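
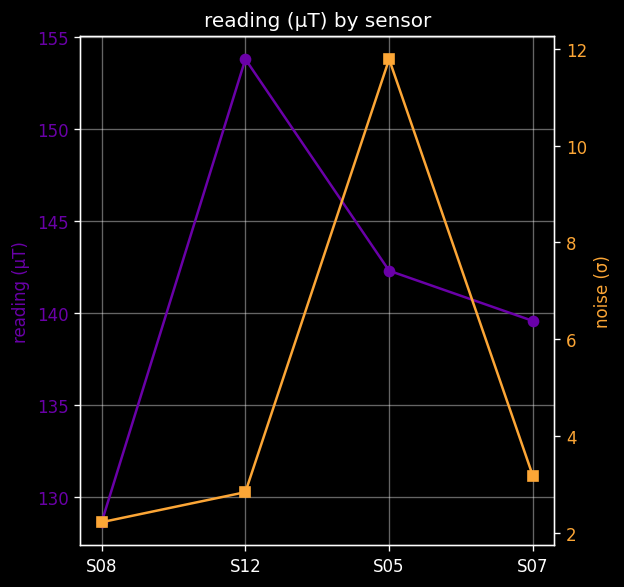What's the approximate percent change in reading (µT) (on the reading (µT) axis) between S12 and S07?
≈ -9.7%

S12 ≈ 155, S07 ≈ 140; (140 − 155) / 155 ≈ -9.7%.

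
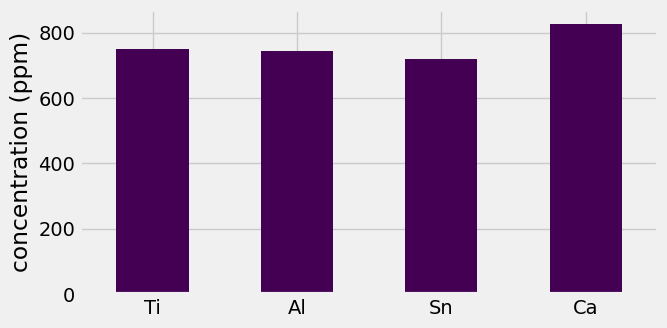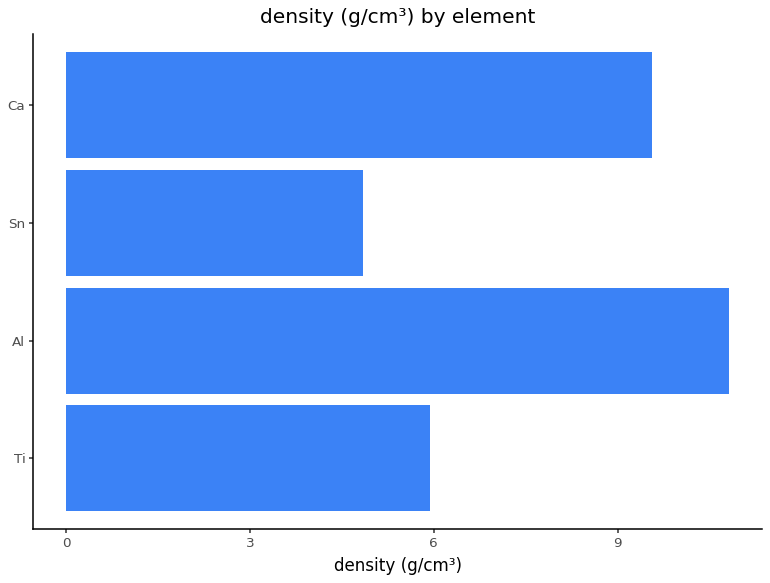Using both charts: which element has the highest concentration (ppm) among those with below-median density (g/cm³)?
Chart 2 median density (g/cm³) ≈ 8; below-median elements: Ti, Sn. Among those, Ti has the highest concentration (ppm) (≈ 800).

Ti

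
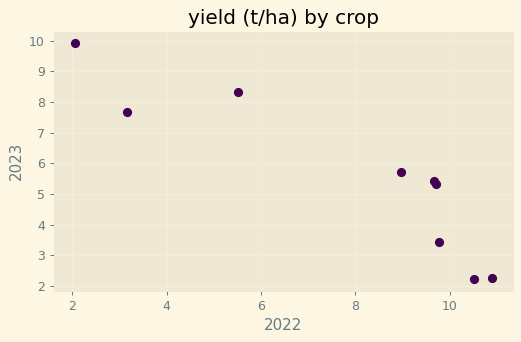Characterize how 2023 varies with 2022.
negative, strong

Points are negatively correlated; strong (|r| ≈ 0.9).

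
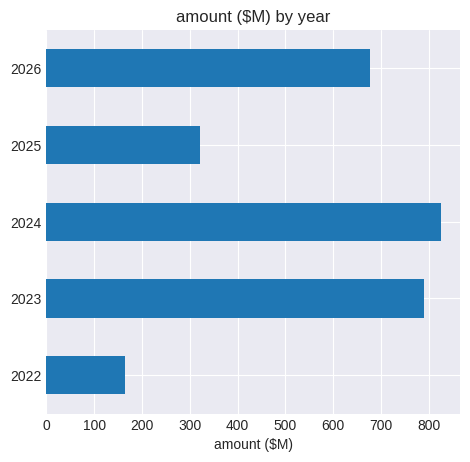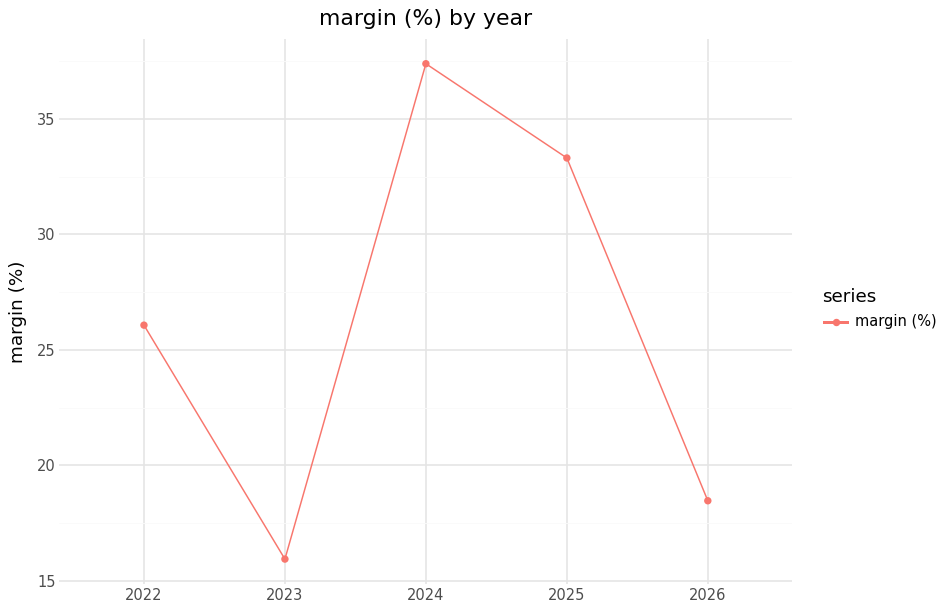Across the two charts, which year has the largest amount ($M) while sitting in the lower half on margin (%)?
2023

Chart 2 median margin (%) ≈ 25; below-median years: 2023, 2026. Among those, 2023 has the highest amount ($M) (≈ 800).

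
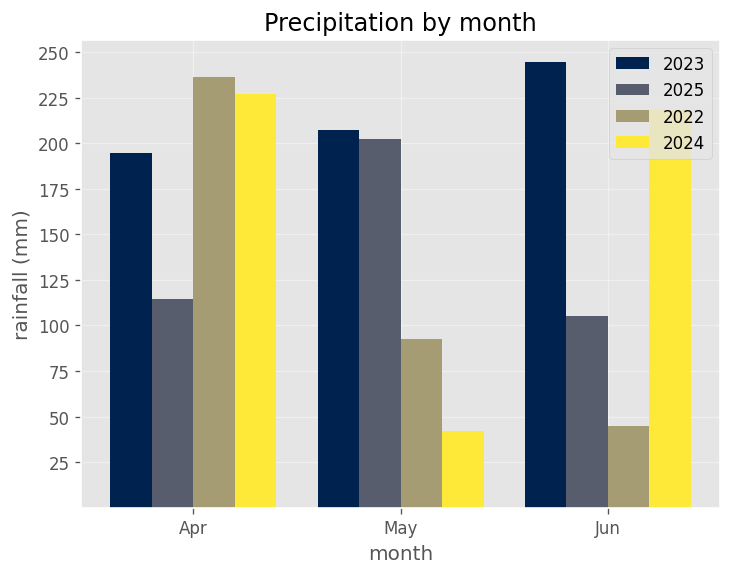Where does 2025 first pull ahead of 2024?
Apr: 2025 ≈ 125 vs 2024 ≈ 225 (not yet); May: 2025 ≈ 200 vs 2024 ≈ 50 (first crossover).

May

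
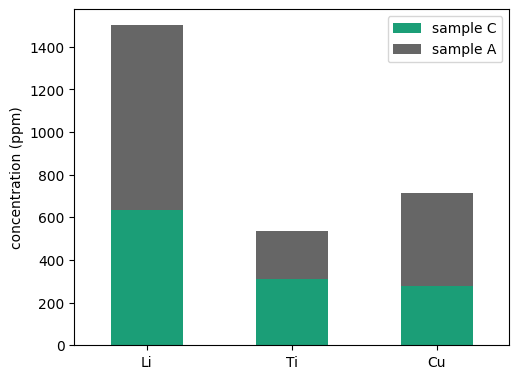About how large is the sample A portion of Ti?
≈ 200

sample A top ≈ 600, bottom ≈ 400; segment ≈ 200.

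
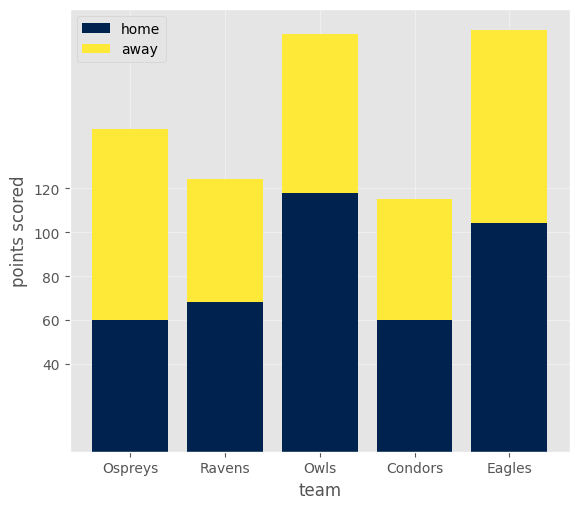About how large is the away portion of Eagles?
away top ≈ 200, bottom ≈ 100; segment ≈ 100.

≈ 100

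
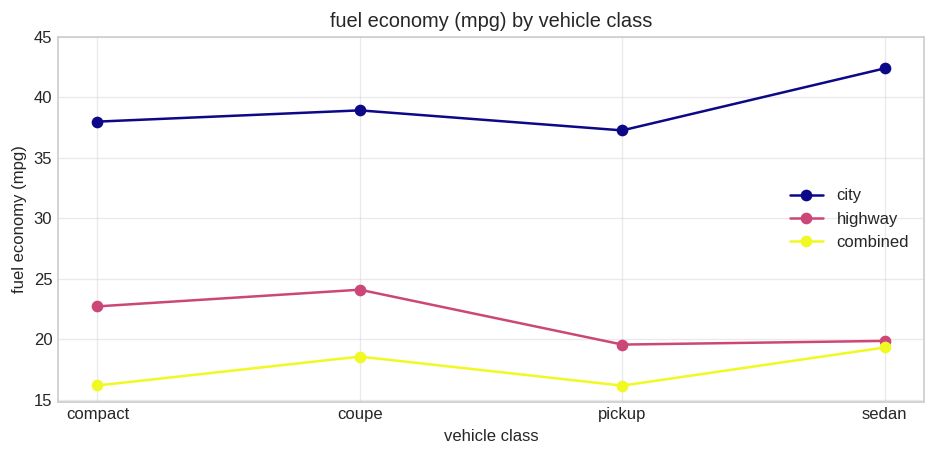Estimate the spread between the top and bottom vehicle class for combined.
Max sedan ≈ 20, min pickup ≈ 15; range ≈ 5.

≈ 5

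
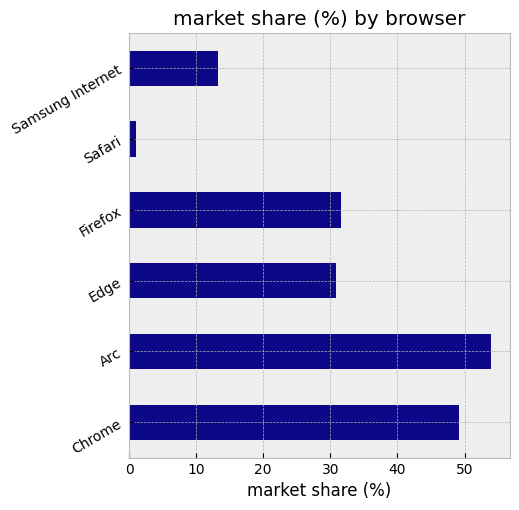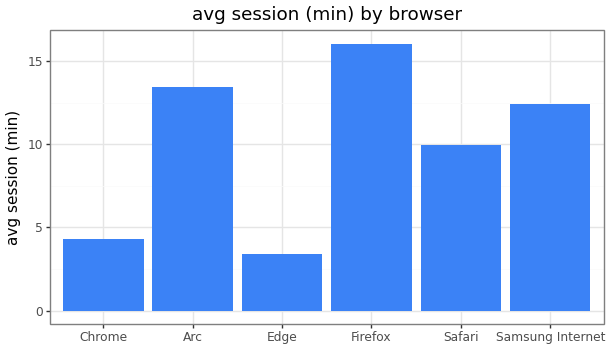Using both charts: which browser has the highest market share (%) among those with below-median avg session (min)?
Chrome

Chart 2 median avg session (min) ≈ 12; below-median browsers: Chrome, Edge, Safari. Among those, Chrome has the highest market share (%) (≈ 50).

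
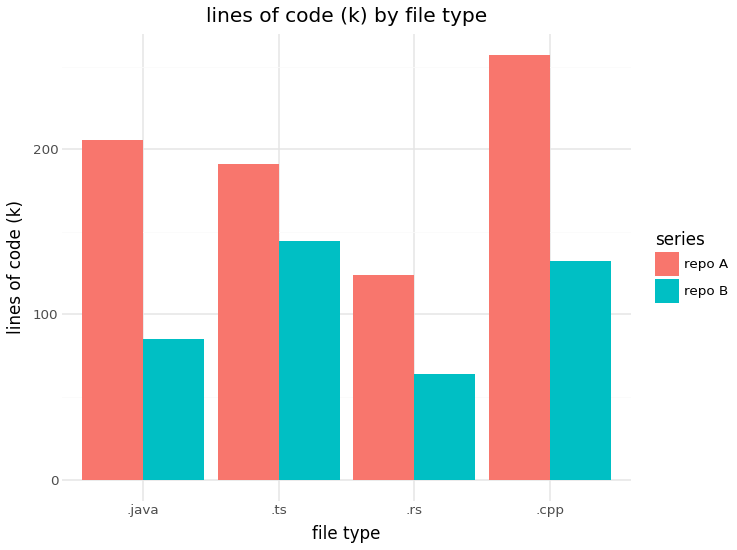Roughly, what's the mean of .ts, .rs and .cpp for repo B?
≈ 117

(150 + 75 + 125) / 3 ≈ 117.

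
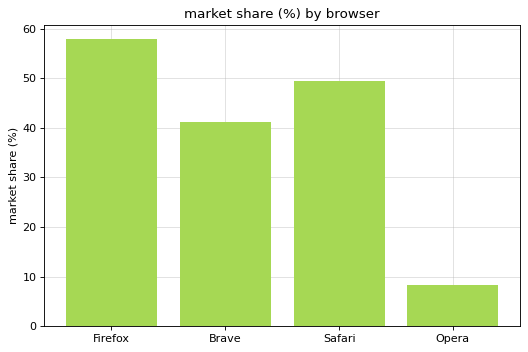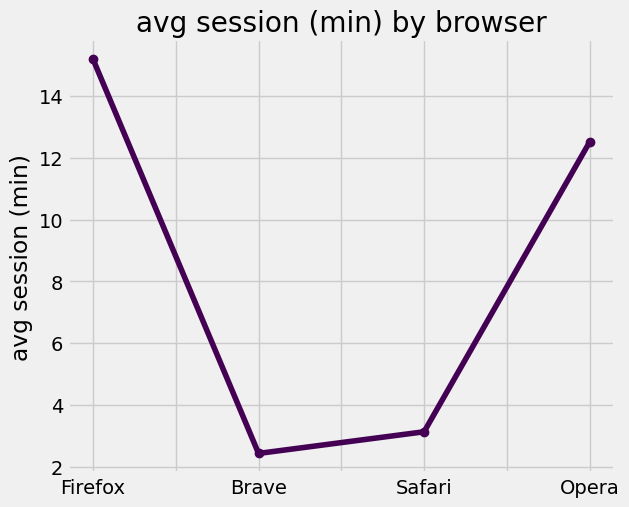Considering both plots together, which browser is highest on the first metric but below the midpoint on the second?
Safari

Chart 2 median avg session (min) ≈ 8; below-median browsers: Brave, Safari. Among those, Safari has the highest market share (%) (≈ 50).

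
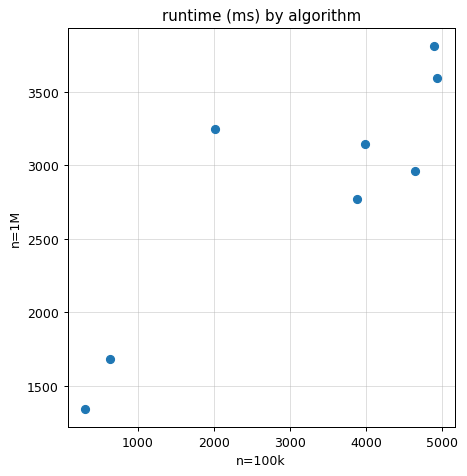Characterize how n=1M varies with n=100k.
Points are positively correlated; strong (|r| ≈ 0.9).

positive, strong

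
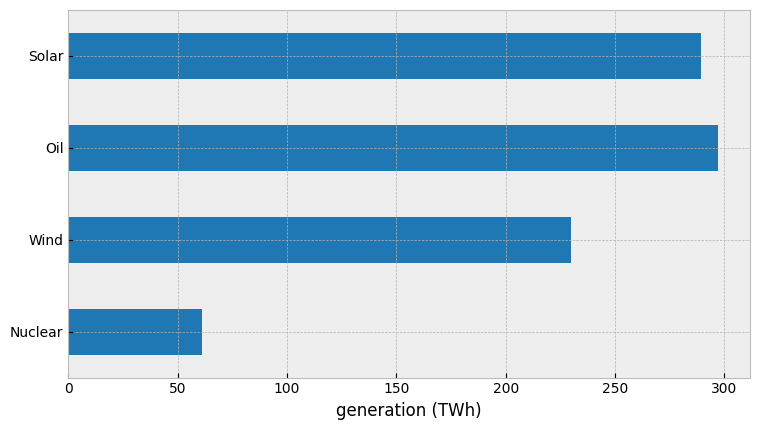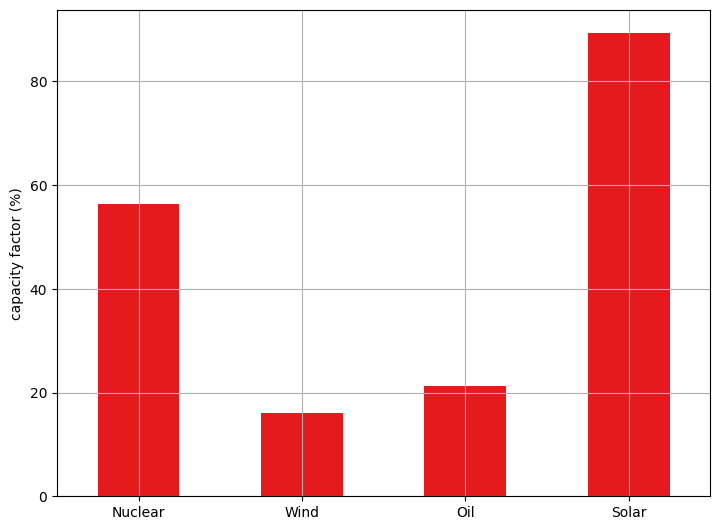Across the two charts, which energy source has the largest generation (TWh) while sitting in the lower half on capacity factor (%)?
Chart 2 median capacity factor (%) ≈ 40; below-median energy sources: Wind, Oil. Among those, Oil has the highest generation (TWh) (≈ 300).

Oil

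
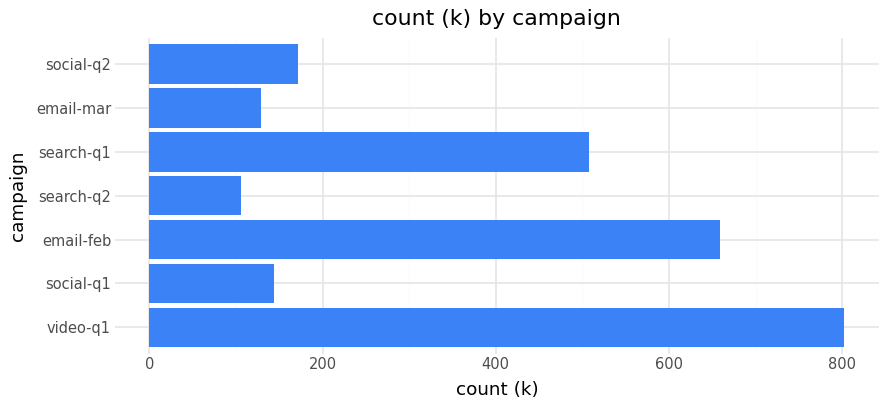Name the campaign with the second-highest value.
Top 3: video-q1 ≈ 800, email-feb ≈ 700, search-q1 ≈ 500.

email-feb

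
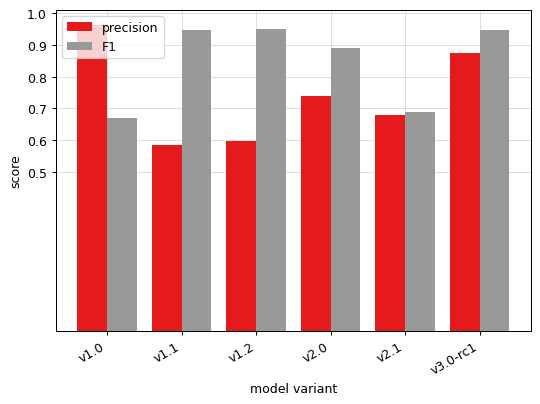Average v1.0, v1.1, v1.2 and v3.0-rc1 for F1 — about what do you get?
≈ 0.85

(0.7 + 0.9 + 0.9 + 0.9) / 4 ≈ 0.85.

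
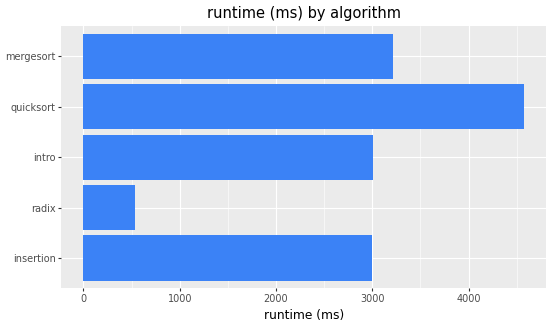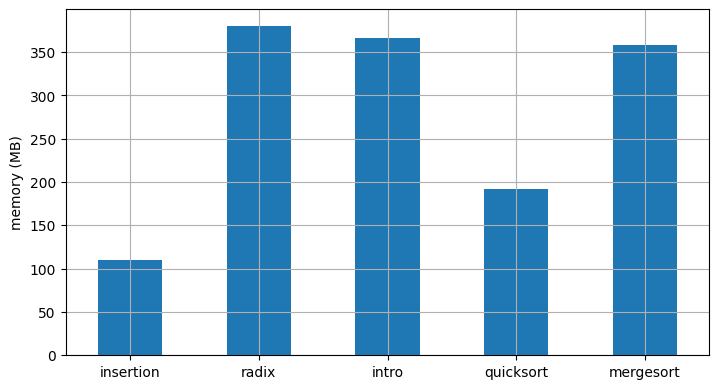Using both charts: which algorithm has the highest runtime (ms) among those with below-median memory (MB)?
quicksort

Chart 2 median memory (MB) ≈ 350; below-median algorithms: insertion, quicksort. Among those, quicksort has the highest runtime (ms) (≈ 4500).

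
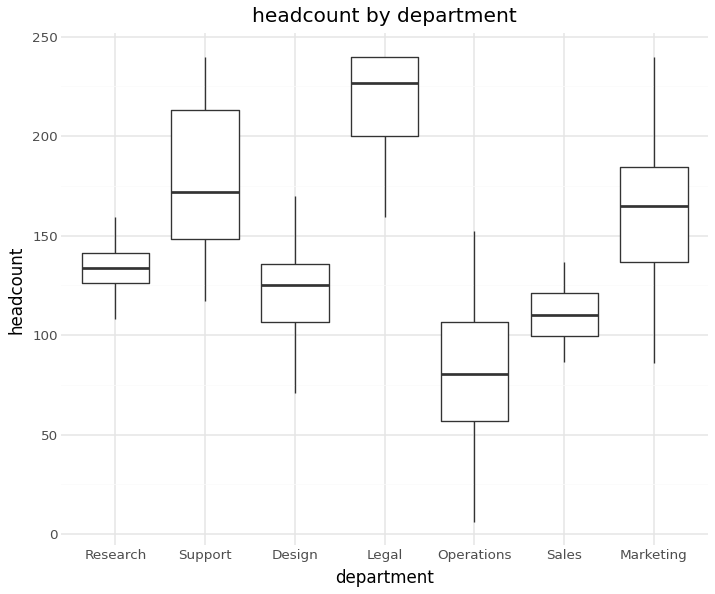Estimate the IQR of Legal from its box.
Q3 ≈ 240, Q1 ≈ 200; IQR ≈ 40.

≈ 40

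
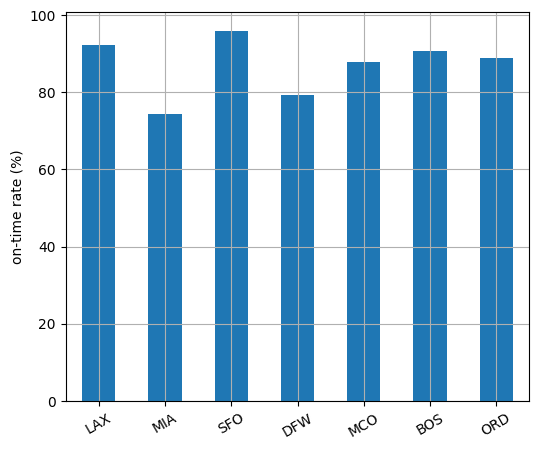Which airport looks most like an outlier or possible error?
MIA ≈ 70; the rest sit between ≈ 80 and ≈ 100.

MIA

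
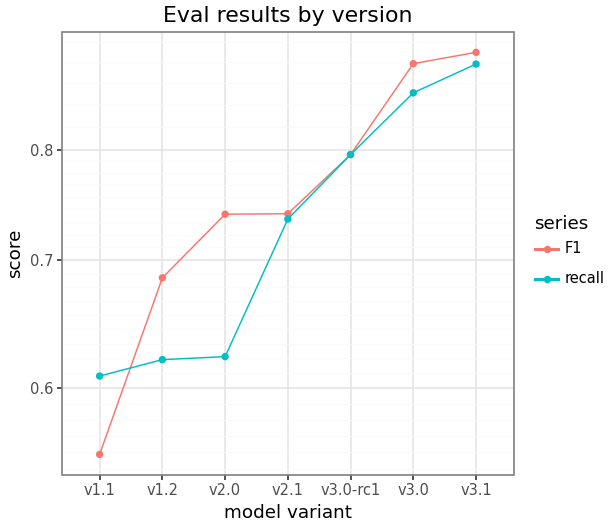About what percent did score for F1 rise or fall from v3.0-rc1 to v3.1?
≈ +12.5%

v3.0-rc1 ≈ 0.80, v3.1 ≈ 0.90; (0.90 − 0.80) / 0.80 ≈ +12.5%.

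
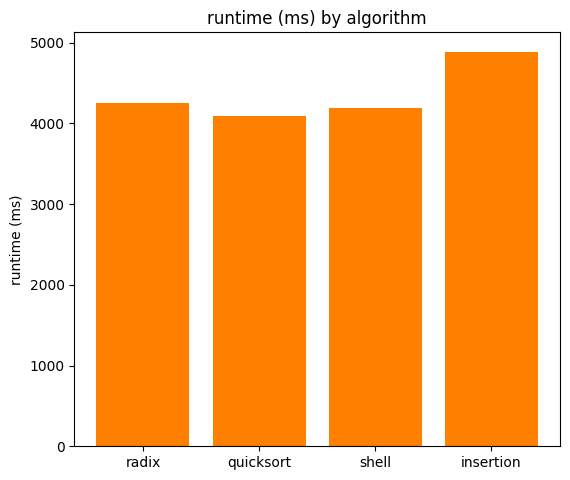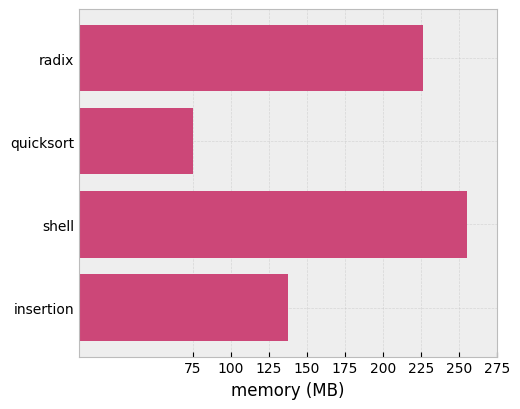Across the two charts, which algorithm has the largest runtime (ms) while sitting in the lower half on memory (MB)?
insertion

Chart 2 median memory (MB) ≈ 175; below-median algorithms: quicksort, insertion. Among those, insertion has the highest runtime (ms) (≈ 5000).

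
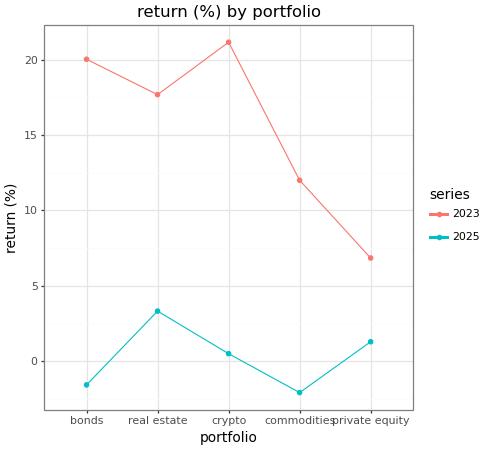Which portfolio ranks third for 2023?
Top 4 for 2023: crypto ≈ 22, bonds ≈ 20, real estate ≈ 18, commodities ≈ 12.

real estate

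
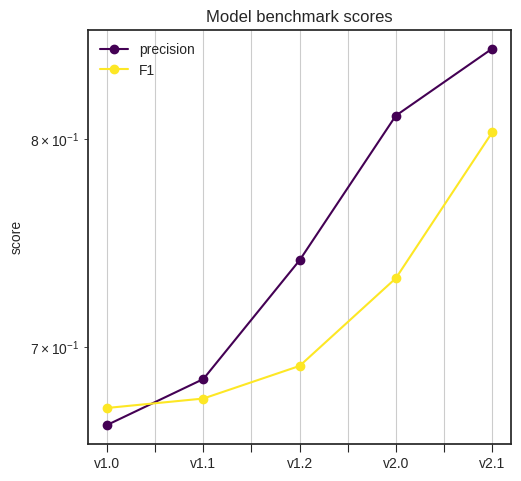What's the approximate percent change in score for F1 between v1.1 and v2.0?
v1.1 ≈ 0.68, v2.0 ≈ 0.74; (0.74 − 0.68) / 0.68 ≈ +8.8%.

≈ +8.8%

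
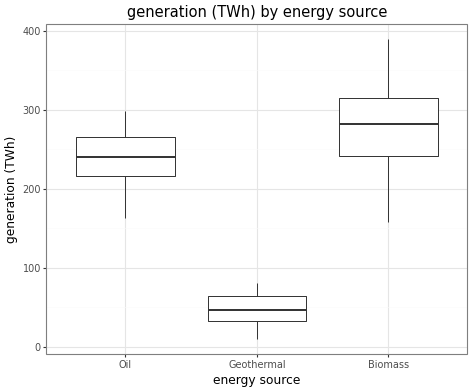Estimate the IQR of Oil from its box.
Q3 ≈ 260, Q1 ≈ 220; IQR ≈ 40.

≈ 40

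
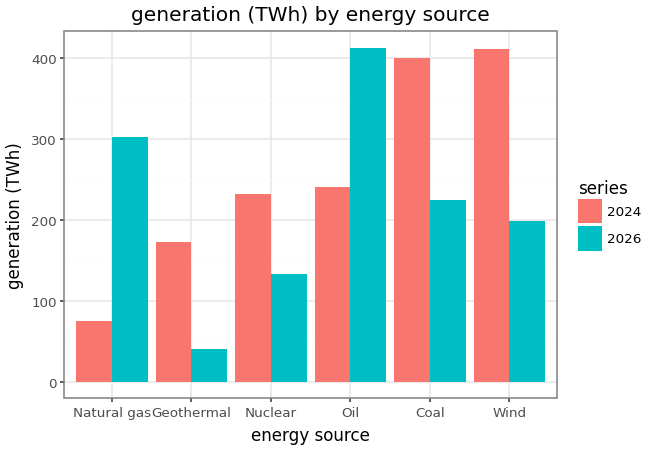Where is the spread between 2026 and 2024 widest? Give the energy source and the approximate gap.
Natural gas, ≈ 250 TWh

Natural gas: 2026 ≈ 300, 2024 ≈ 50 → gap ≈ 250. Next-largest (Wind) is only ≈ 200.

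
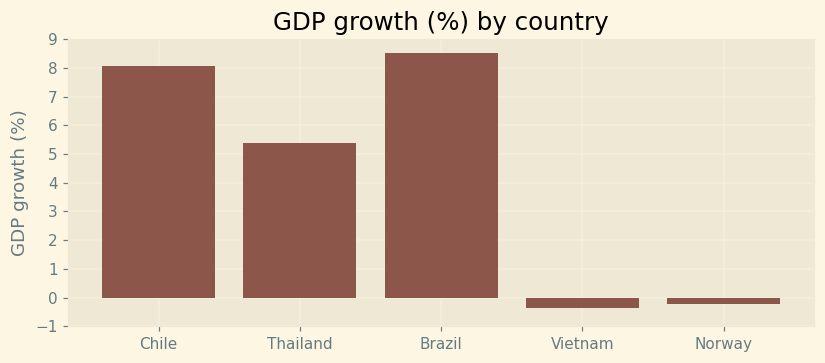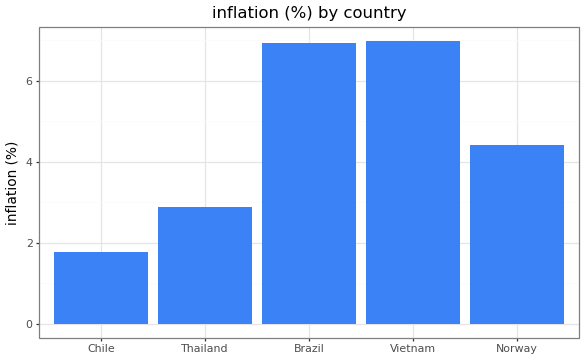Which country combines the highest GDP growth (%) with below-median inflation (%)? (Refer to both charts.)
Chart 2 median inflation (%) ≈ 4; below-median countries: Chile, Thailand. Among those, Chile has the highest GDP growth (%) (≈ 8).

Chile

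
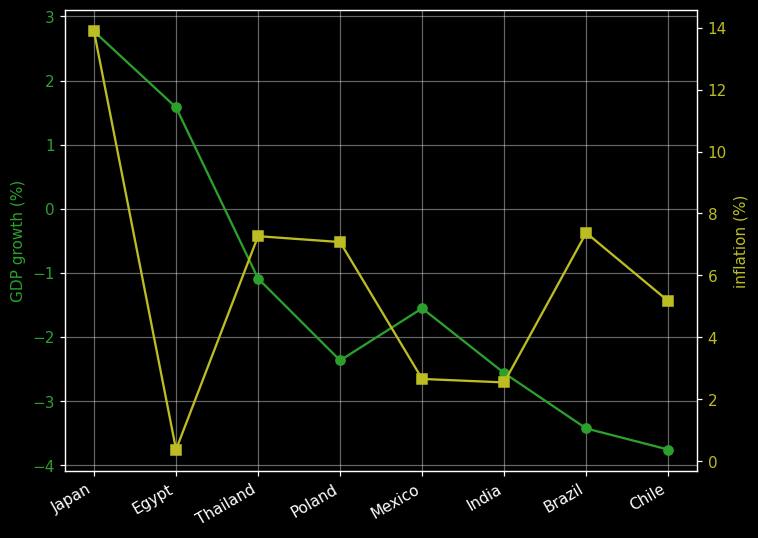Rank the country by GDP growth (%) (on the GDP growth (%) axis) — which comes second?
Egypt

Top 3 (on the GDP growth (%) axis): Japan ≈ 3, Egypt ≈ 2, Thailand ≈ -1.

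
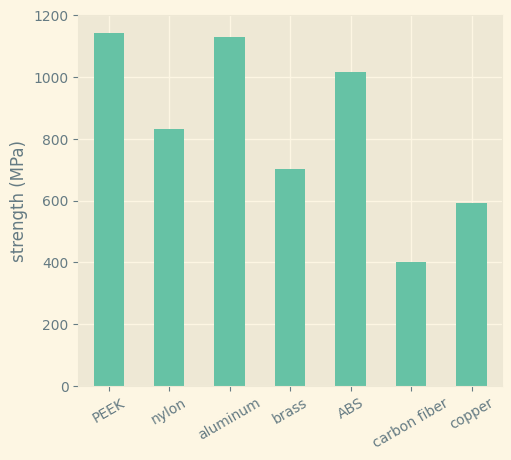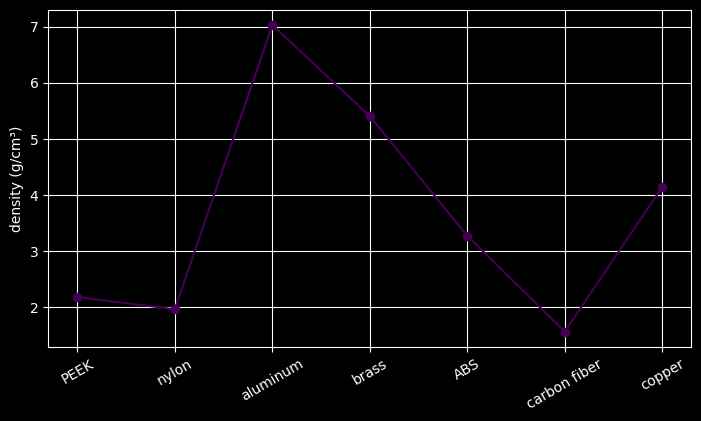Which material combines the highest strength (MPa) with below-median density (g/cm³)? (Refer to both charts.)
PEEK

Chart 2 median density (g/cm³) ≈ 3; below-median materials: PEEK, nylon, carbon fiber. Among those, PEEK has the highest strength (MPa) (≈ 1200).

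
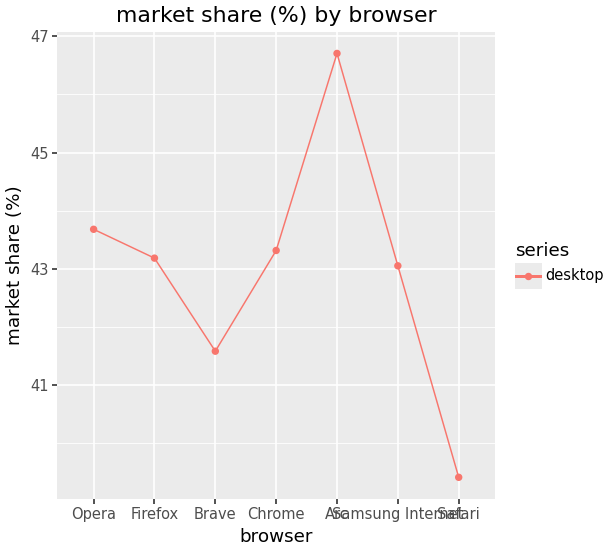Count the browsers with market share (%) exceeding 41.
Above 41: Opera, Firefox, Brave, Chrome, Arc, Samsung Internet.

6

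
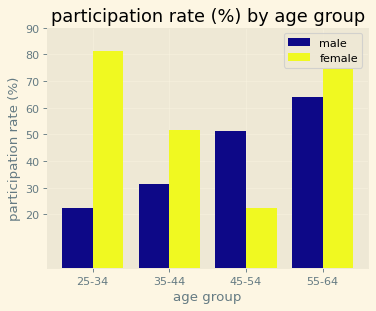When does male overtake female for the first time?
35-44: male ≈ 30 vs female ≈ 50 (not yet); 45-54: male ≈ 50 vs female ≈ 20 (first crossover).

45-54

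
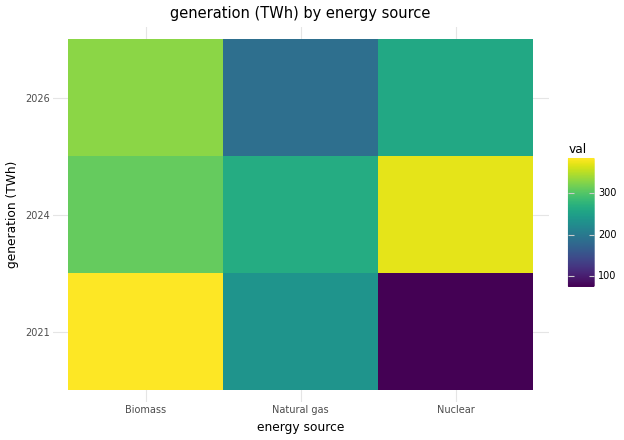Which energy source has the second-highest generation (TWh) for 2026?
Nuclear

Top 3 for 2026: Biomass ≈ 350, Nuclear ≈ 250, Natural gas ≈ 200.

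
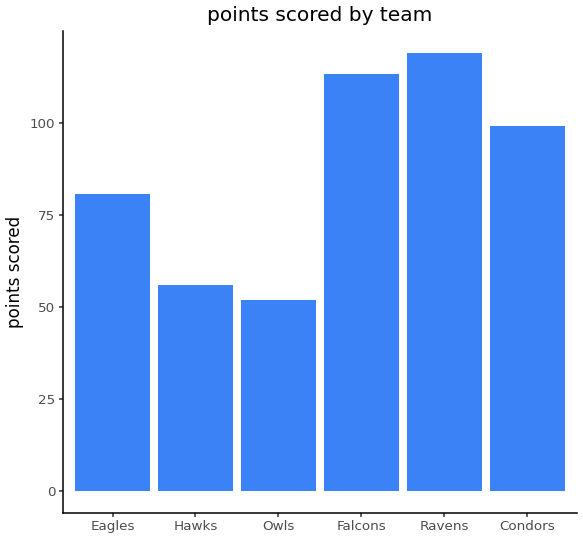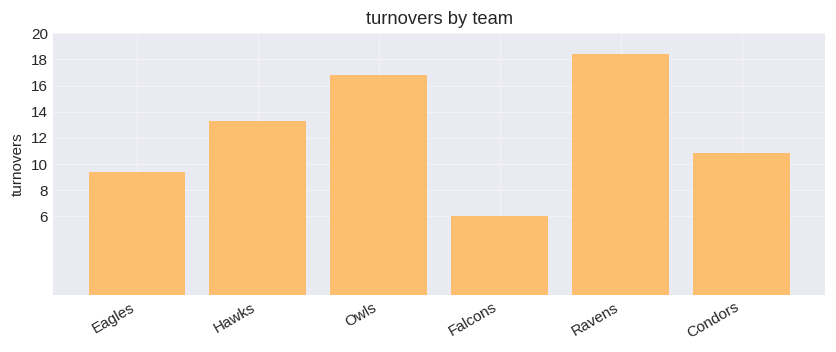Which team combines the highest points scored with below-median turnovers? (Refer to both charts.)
Chart 2 median turnovers ≈ 12; below-median teams: Eagles, Falcons, Condors. Among those, Falcons has the highest points scored (≈ 120).

Falcons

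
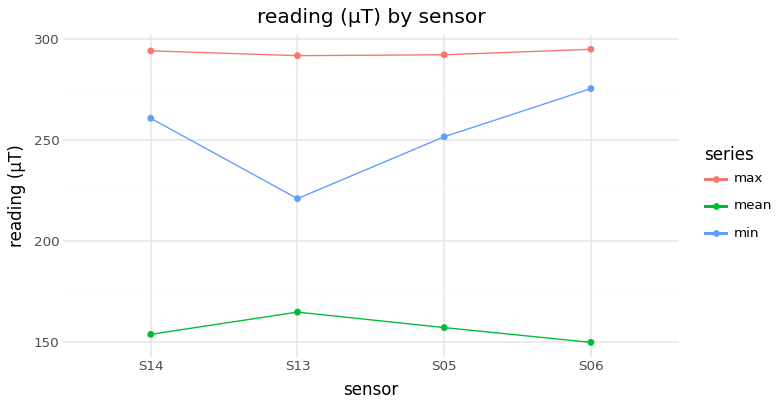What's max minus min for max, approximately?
≈ 0

Max S06 ≈ 300, min S13 ≈ 300; range ≈ 0.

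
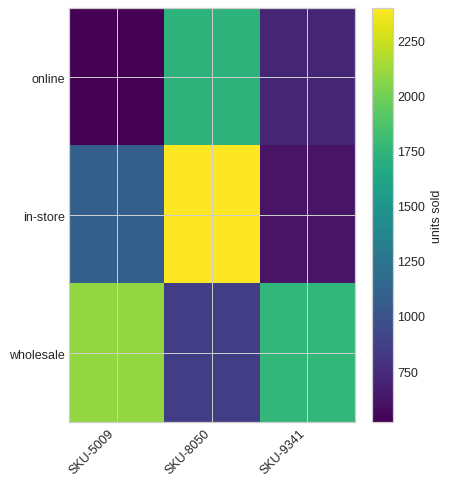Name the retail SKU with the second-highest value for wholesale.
SKU-9341

Top 3 for wholesale: SKU-5009 ≈ 2000, SKU-9341 ≈ 1800, SKU-8050 ≈ 800.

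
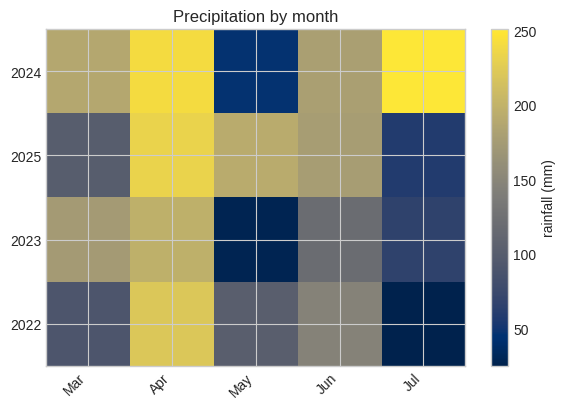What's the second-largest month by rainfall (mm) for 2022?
Top 3 for 2022: Apr ≈ 220, Jun ≈ 140, May ≈ 100.

Jun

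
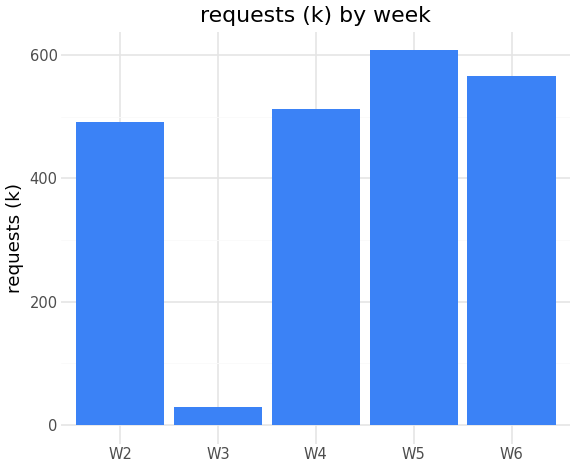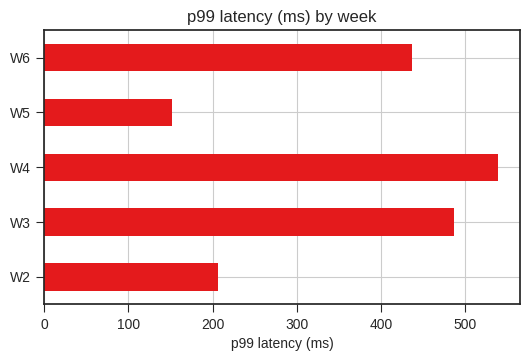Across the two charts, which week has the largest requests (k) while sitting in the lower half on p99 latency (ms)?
Chart 2 median p99 latency (ms) ≈ 450; below-median weeks: W2, W5. Among those, W5 has the highest requests (k) (≈ 600).

W5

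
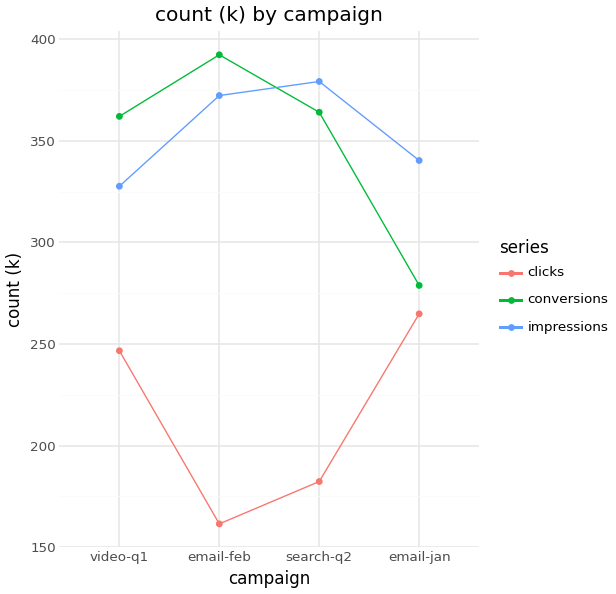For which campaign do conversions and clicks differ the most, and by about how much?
email-feb, ≈ 240 k

email-feb: conversions ≈ 400, clicks ≈ 160 → gap ≈ 240. Next-largest (search-q2) is only ≈ 180.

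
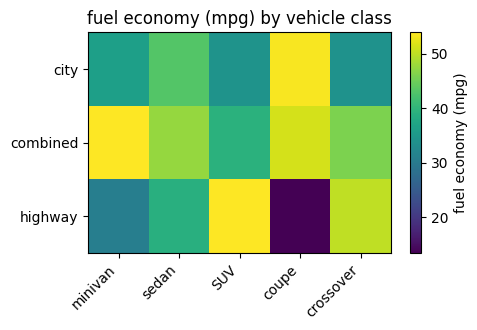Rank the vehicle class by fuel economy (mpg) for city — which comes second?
sedan

Top 3 for city: coupe ≈ 55, sedan ≈ 45, minivan ≈ 35.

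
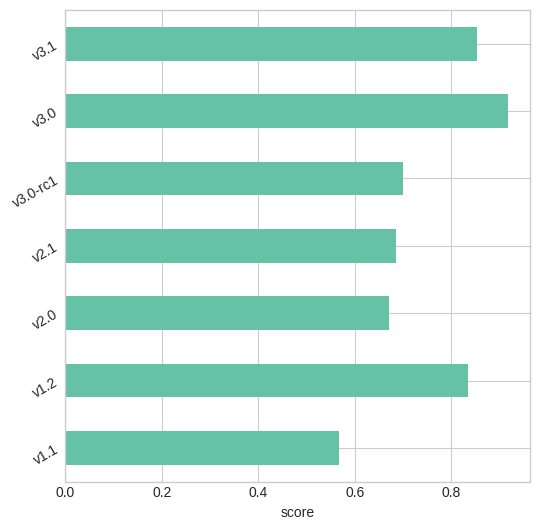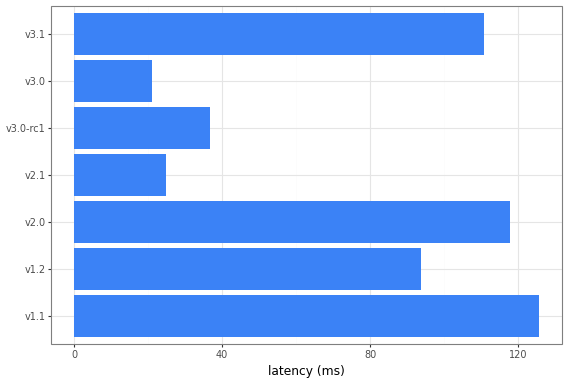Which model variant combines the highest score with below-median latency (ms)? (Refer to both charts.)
Chart 2 median latency (ms) ≈ 100; below-median model variants: v2.1, v3.0-rc1, v3.0. Among those, v3.0 has the highest score (≈ 0.9).

v3.0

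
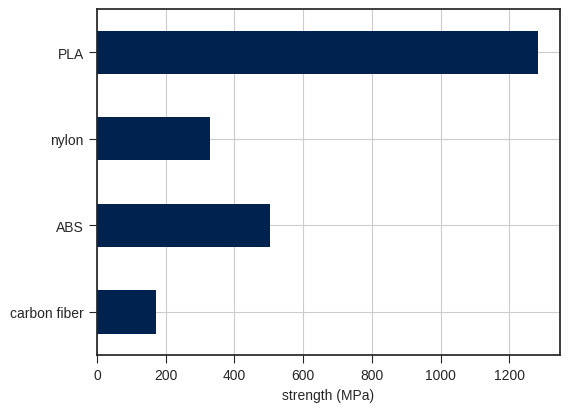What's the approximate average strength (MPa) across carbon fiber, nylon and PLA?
(200 + 400 + 1200) / 3 ≈ 600.

≈ 600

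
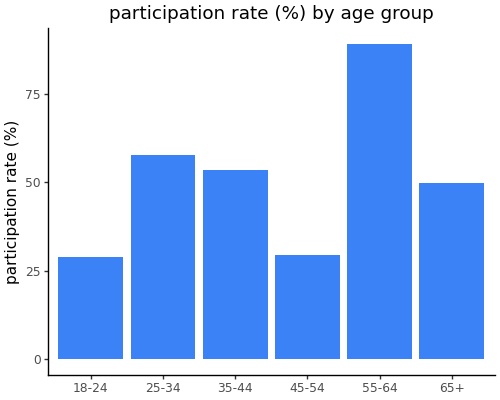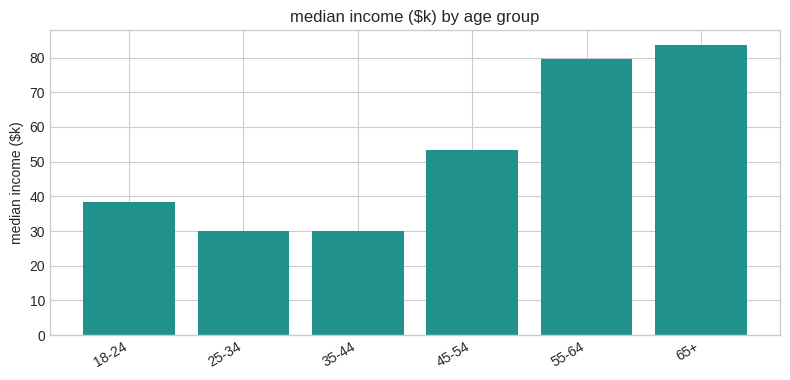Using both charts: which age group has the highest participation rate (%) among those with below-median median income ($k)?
Chart 2 median median income ($k) ≈ 50; below-median age groups: 18-24, 25-34, 35-44. Among those, 25-34 has the highest participation rate (%) (≈ 60).

25-34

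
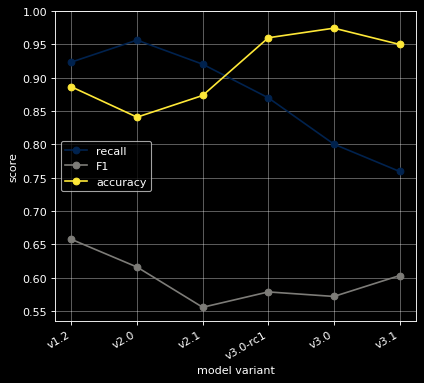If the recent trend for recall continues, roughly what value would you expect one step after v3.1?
Last three: 0.85, 0.80, 0.75 → slope ≈ -0.05/step → next ≈ 0.7.

≈ 0.7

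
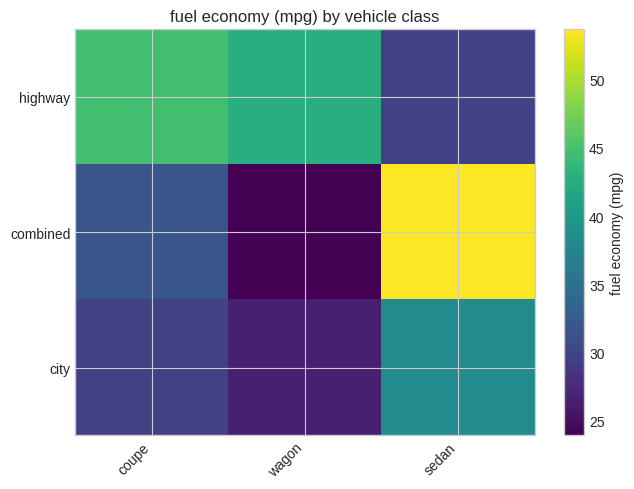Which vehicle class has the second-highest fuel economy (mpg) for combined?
coupe

Top 3 for combined: sedan ≈ 55, coupe ≈ 30, wagon ≈ 25.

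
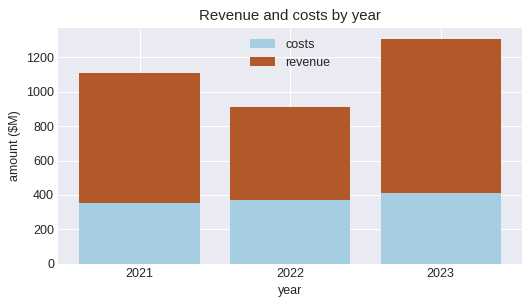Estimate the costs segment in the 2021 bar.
≈ 400

costs top ≈ 400, bottom ≈ 0; segment ≈ 400.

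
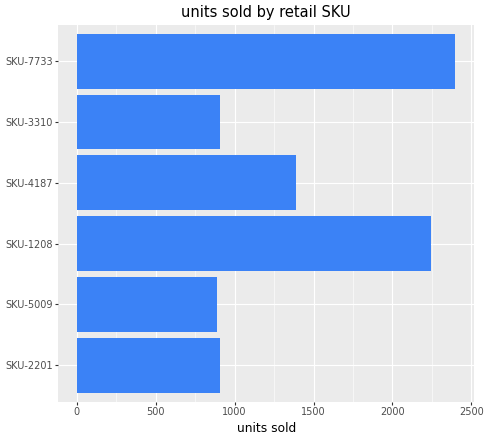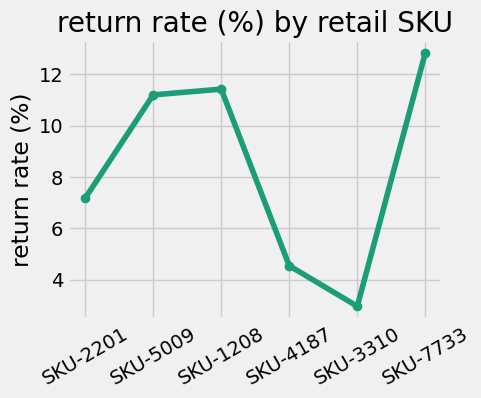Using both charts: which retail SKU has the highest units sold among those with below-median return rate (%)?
SKU-4187

Chart 2 median return rate (%) ≈ 10; below-median retail SKUs: SKU-2201, SKU-4187, SKU-3310. Among those, SKU-4187 has the highest units sold (≈ 1500).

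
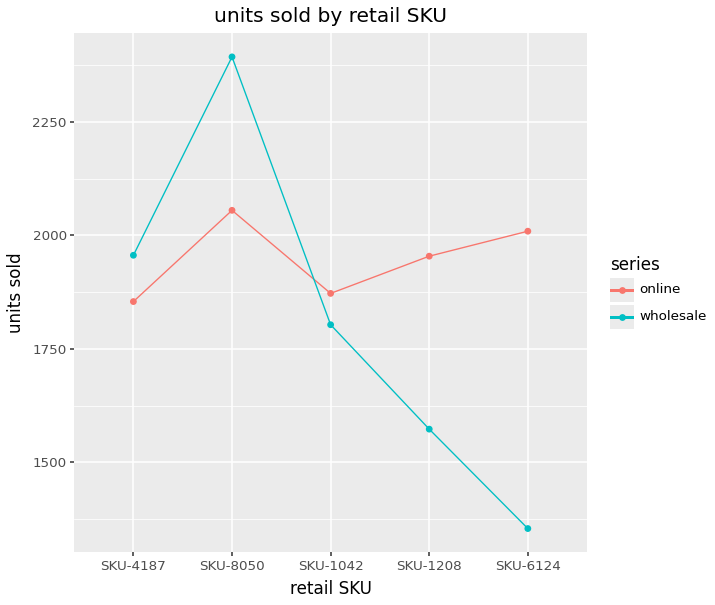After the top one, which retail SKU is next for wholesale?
SKU-4187

Top 3 for wholesale: SKU-8050 ≈ 2400, SKU-4187 ≈ 2000, SKU-1042 ≈ 1800.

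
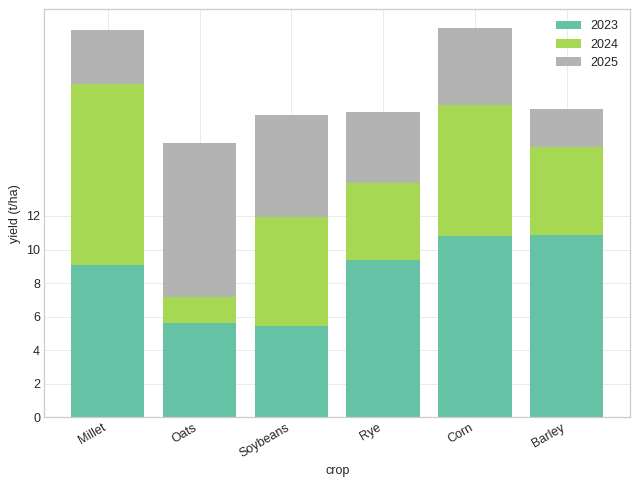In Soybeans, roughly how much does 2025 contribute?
≈ 6

2025 top ≈ 18, bottom ≈ 12; segment ≈ 6.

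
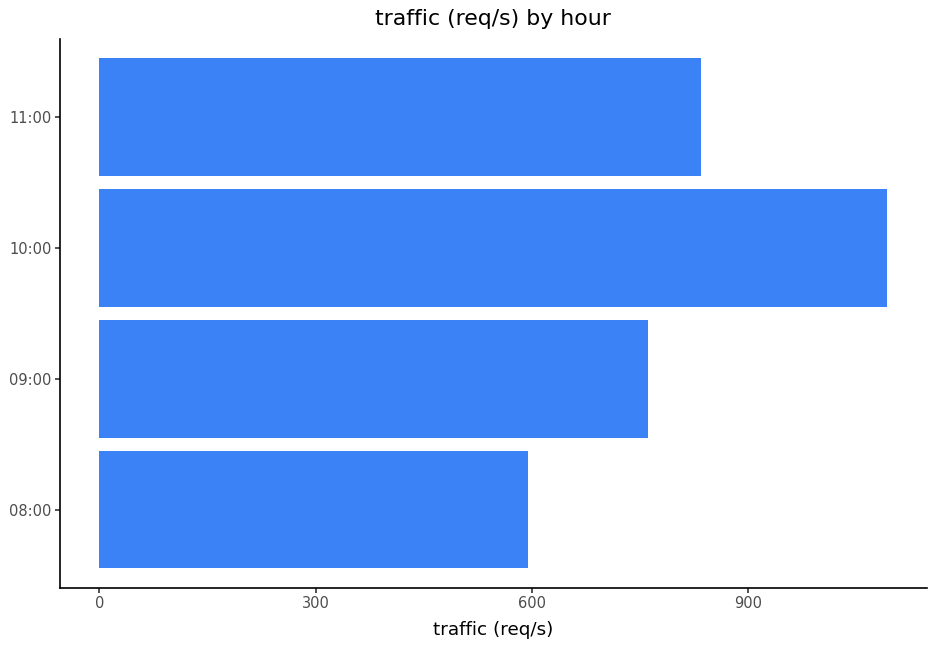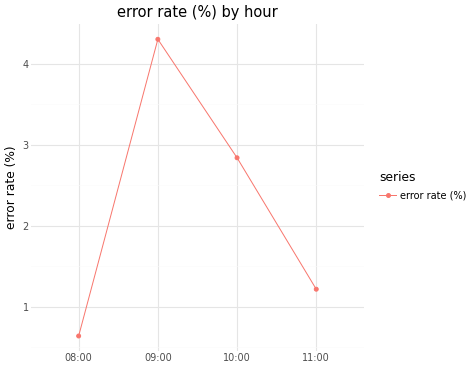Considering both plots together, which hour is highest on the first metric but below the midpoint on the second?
Chart 2 median error rate (%) ≈ 2; below-median hours: 08:00, 11:00. Among those, 11:00 has the highest traffic (req/s) (≈ 800).

11:00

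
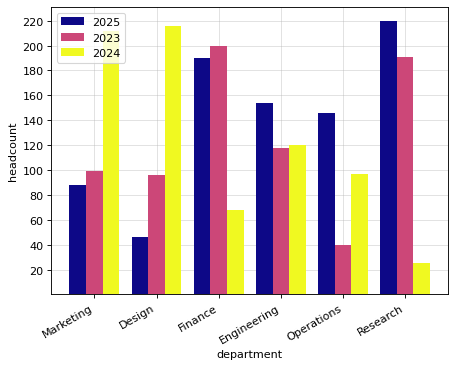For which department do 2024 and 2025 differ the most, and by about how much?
Research: 2024 ≈ 20, 2025 ≈ 220 → gap ≈ 200. Next-largest (Design) is only ≈ 180.

Research, ≈ 200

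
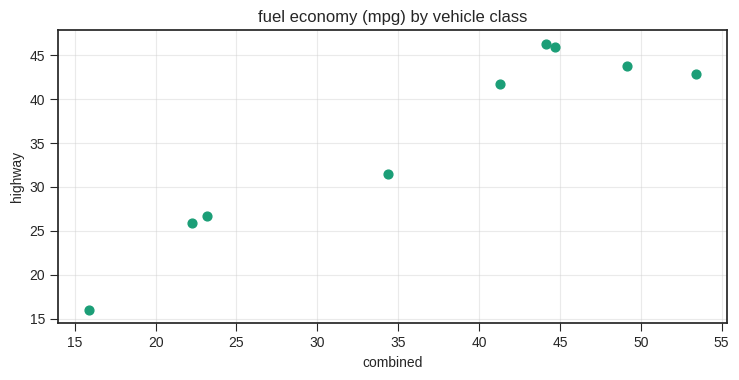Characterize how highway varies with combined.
positive, strong

Points are positively correlated; strong (|r| ≈ 0.9).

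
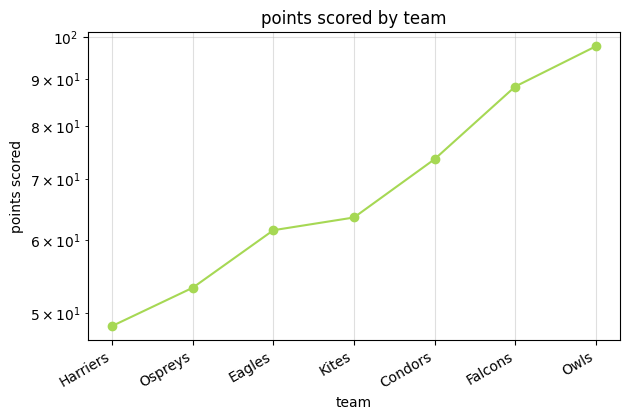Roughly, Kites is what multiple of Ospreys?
≈ 1.18×

Kites ≈ 65, Ospreys ≈ 55; 65/55 ≈ 1.18.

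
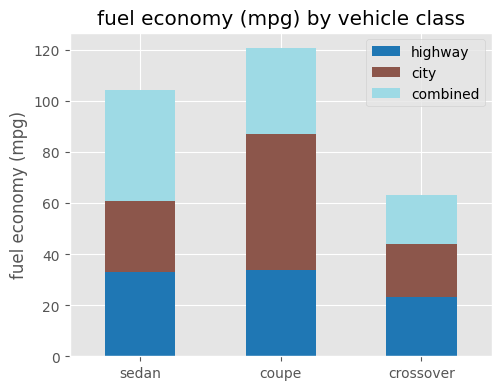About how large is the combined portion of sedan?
≈ 40

combined top ≈ 100, bottom ≈ 60; segment ≈ 40.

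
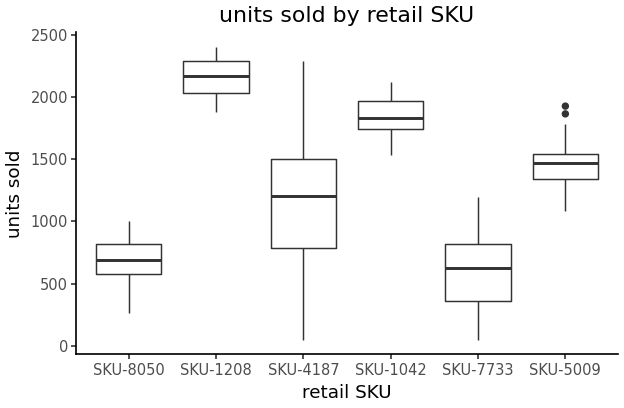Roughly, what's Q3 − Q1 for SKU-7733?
Q3 ≈ 800, Q1 ≈ 400; IQR ≈ 400.

≈ 400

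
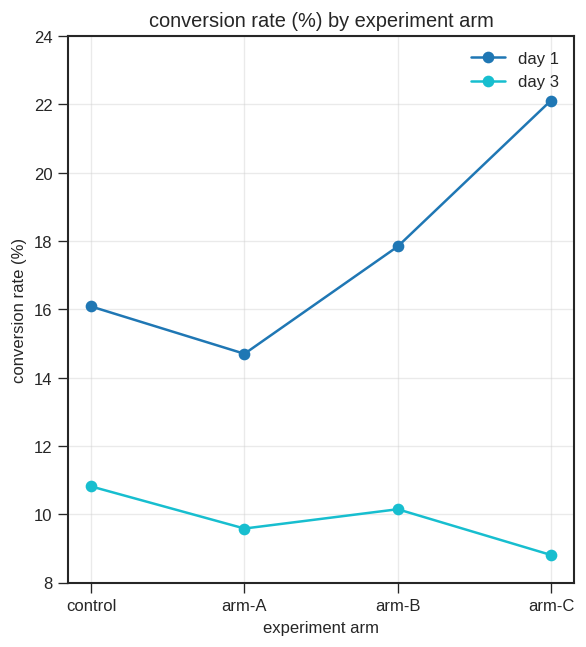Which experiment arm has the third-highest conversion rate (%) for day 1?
control

Top 4 for day 1: arm-C ≈ 22, arm-B ≈ 18, control ≈ 16, arm-A ≈ 14.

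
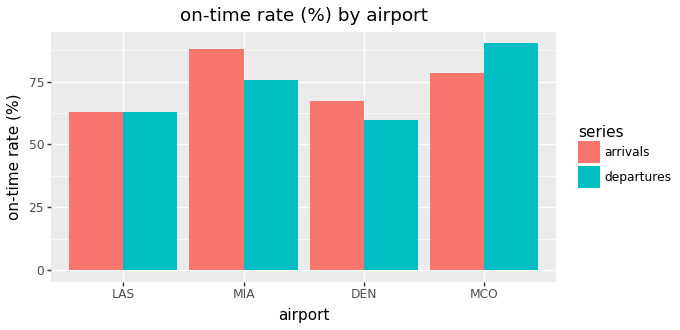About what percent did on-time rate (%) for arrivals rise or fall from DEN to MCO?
DEN ≈ 70, MCO ≈ 80; (80 − 70) / 70 ≈ +14.3%.

≈ +14.3%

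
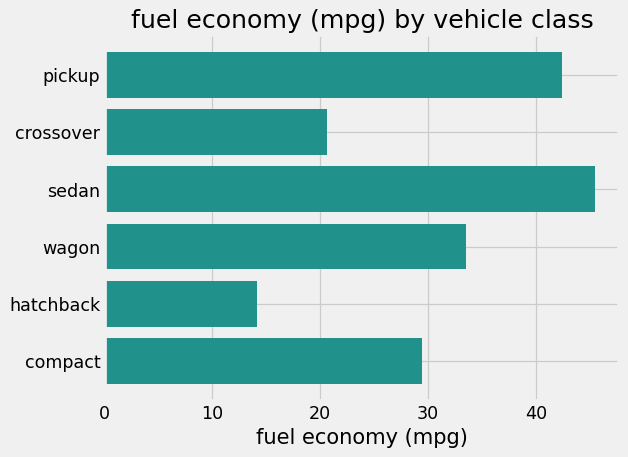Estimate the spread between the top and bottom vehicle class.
≈ 30

Max sedan ≈ 45, min hatchback ≈ 15; range ≈ 30.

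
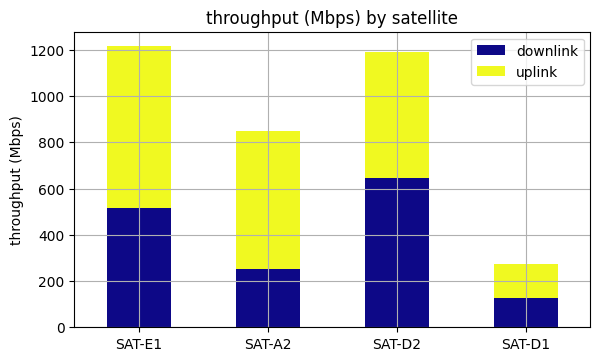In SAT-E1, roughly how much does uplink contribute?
≈ 600

uplink top ≈ 1200, bottom ≈ 600; segment ≈ 600.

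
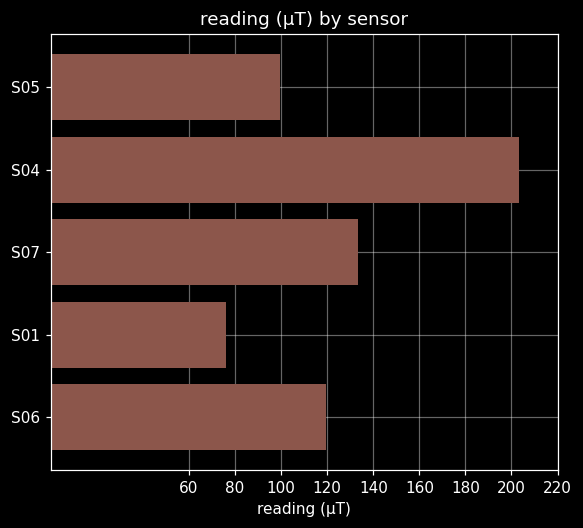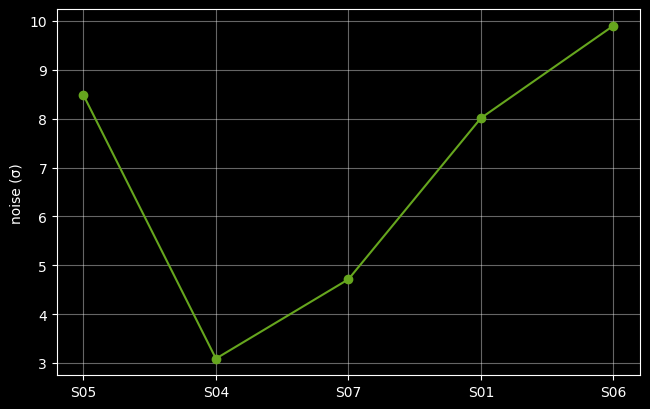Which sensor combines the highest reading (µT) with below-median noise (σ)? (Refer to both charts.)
S04

Chart 2 median noise (σ) ≈ 8; below-median sensors: S04, S07. Among those, S04 has the highest reading (µT) (≈ 200).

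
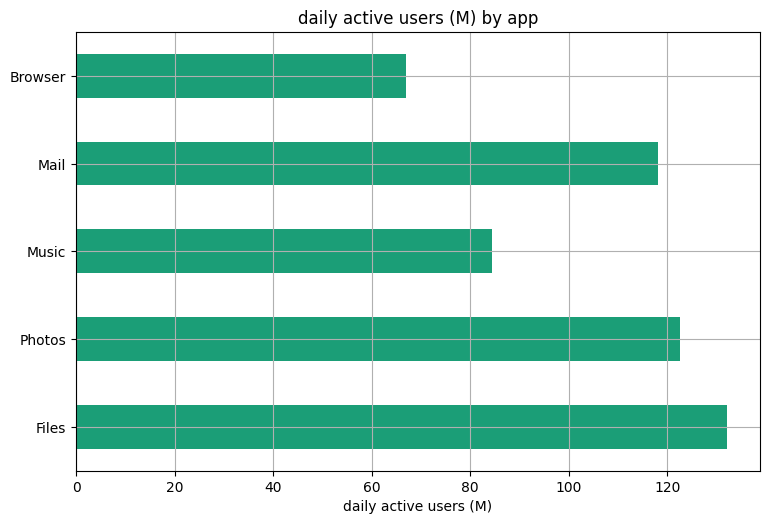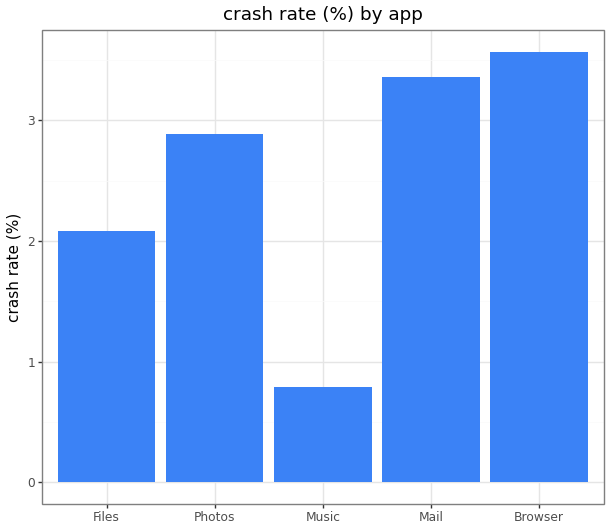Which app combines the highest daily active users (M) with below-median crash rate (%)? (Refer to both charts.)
Files

Chart 2 median crash rate (%) ≈ 3; below-median apps: Files, Music. Among those, Files has the highest daily active users (M) (≈ 140).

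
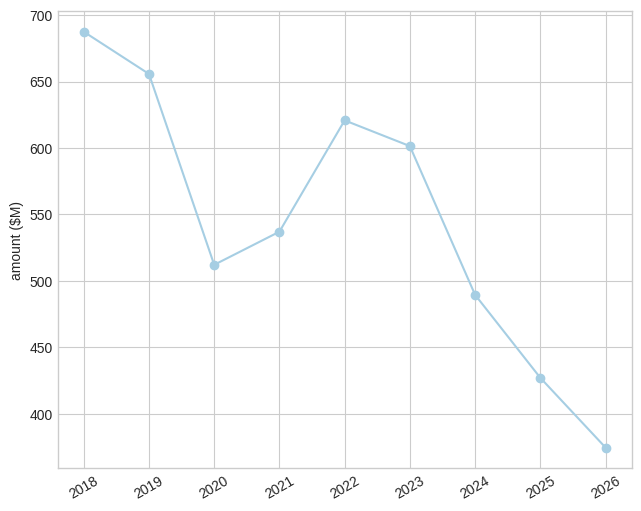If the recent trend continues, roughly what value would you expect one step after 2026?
Last three: 500, 450, 350 → slope ≈ -75/step → next ≈ 275.

≈ 275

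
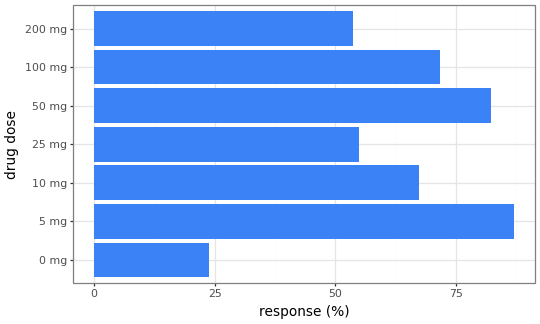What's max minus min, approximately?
≈ 70

Max 5 mg ≈ 90, min 0 mg ≈ 20; range ≈ 70.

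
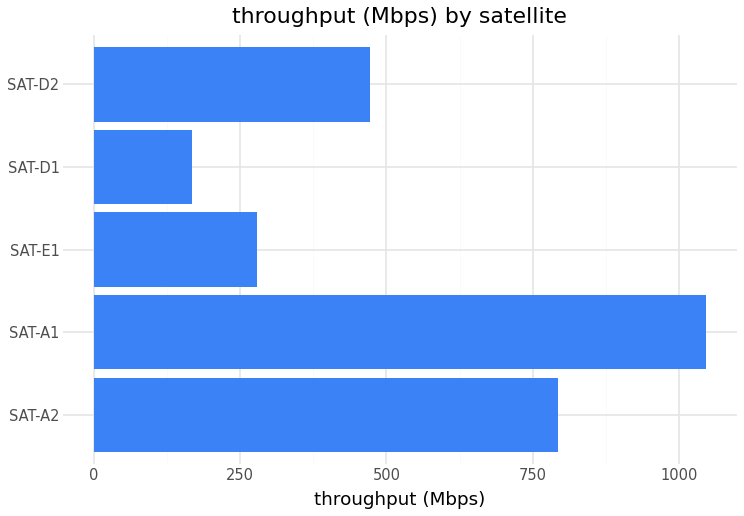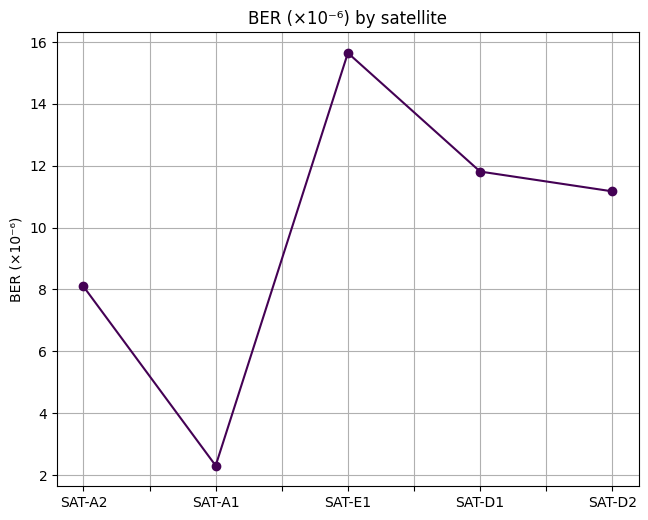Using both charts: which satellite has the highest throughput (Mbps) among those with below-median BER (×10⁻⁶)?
Chart 2 median BER (×10⁻⁶) ≈ 12; below-median satellites: SAT-A2, SAT-A1. Among those, SAT-A1 has the highest throughput (Mbps) (≈ 1000).

SAT-A1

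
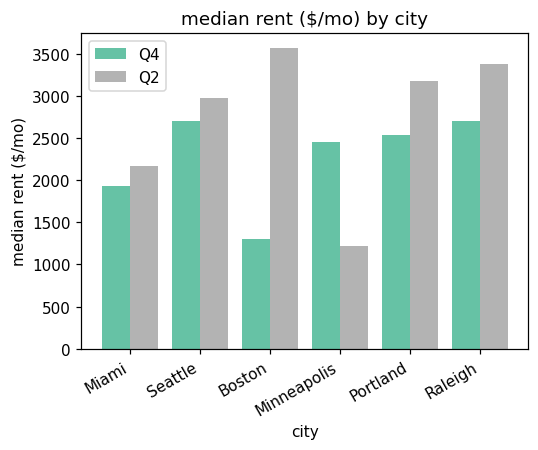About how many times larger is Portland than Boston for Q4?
≈ 1.67×

Portland ≈ 2500, Boston ≈ 1500; 2500/1500 ≈ 1.67.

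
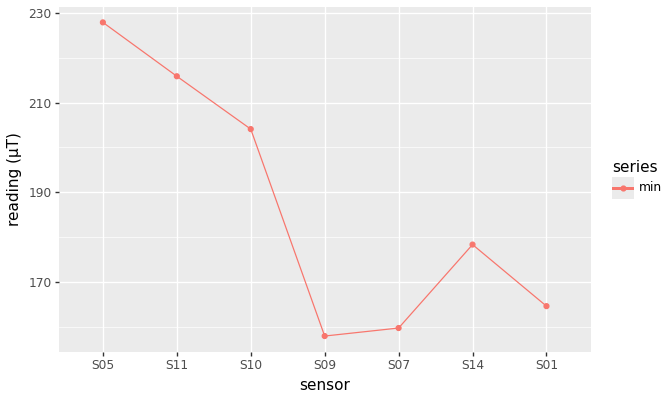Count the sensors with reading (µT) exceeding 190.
3

Above 190: S05, S11, S10.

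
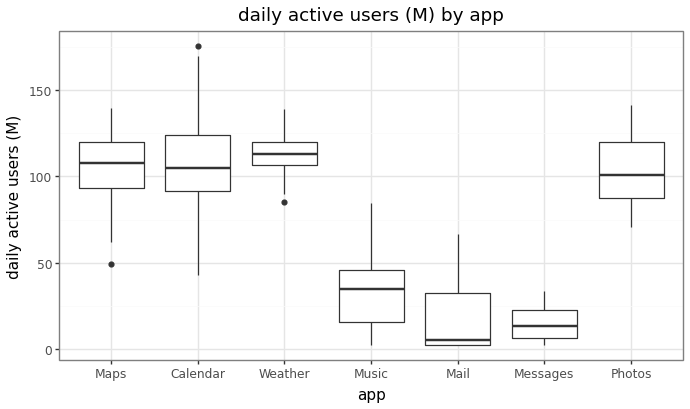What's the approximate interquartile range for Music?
≈ 30

Q3 ≈ 50, Q1 ≈ 20; IQR ≈ 30.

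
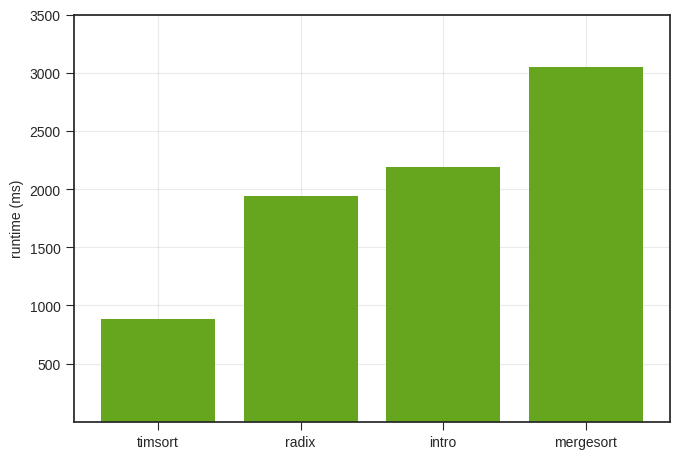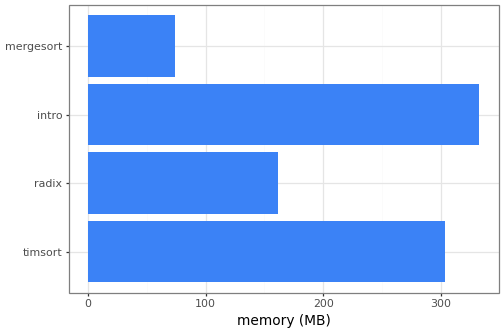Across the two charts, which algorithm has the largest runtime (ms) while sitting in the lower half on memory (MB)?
Chart 2 median memory (MB) ≈ 250; below-median algorithms: radix, mergesort. Among those, mergesort has the highest runtime (ms) (≈ 3000).

mergesort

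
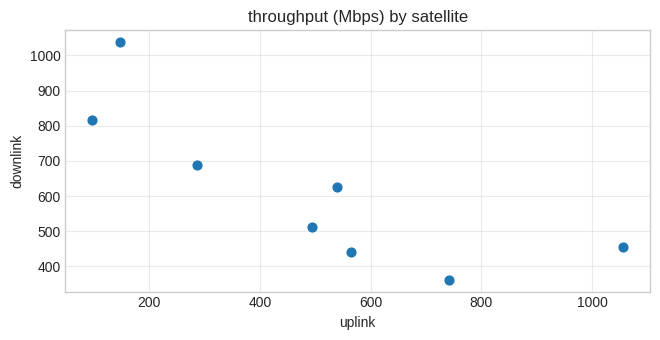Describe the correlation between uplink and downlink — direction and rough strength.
Points are negatively correlated; strong (|r| ≈ 0.8).

negative, strong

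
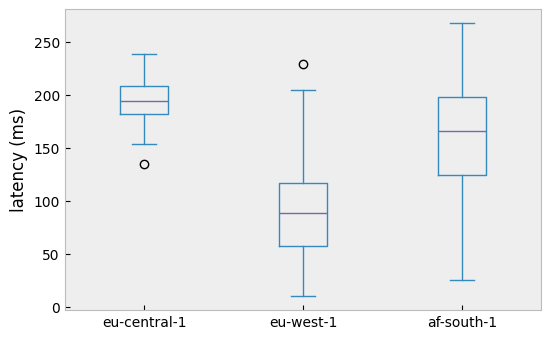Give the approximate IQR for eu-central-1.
Q3 ≈ 210, Q1 ≈ 180; IQR ≈ 30.

≈ 30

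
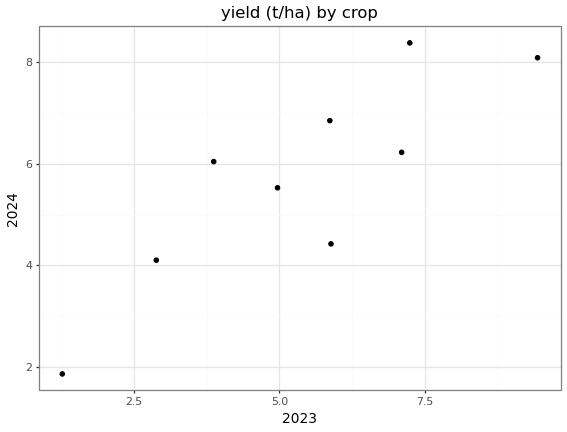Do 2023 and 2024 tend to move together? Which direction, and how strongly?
positive, strong

Points are positively correlated; strong (|r| ≈ 0.9).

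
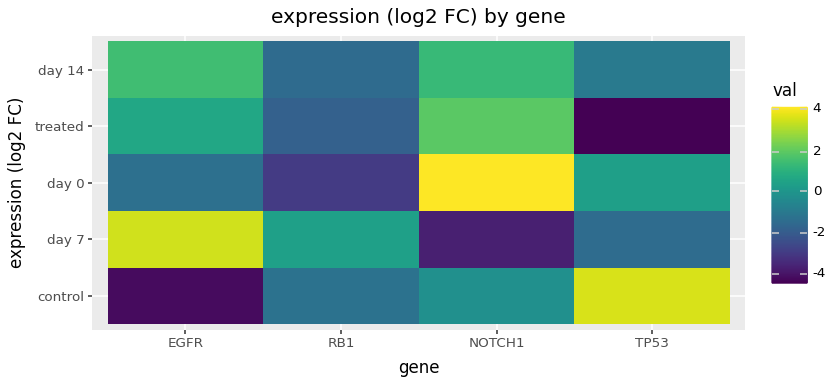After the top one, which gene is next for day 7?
RB1

Top 3 for day 7: EGFR ≈ 4, RB1 ≈ 0, TP53 ≈ -1.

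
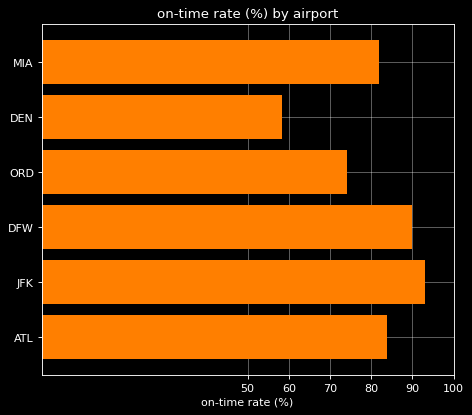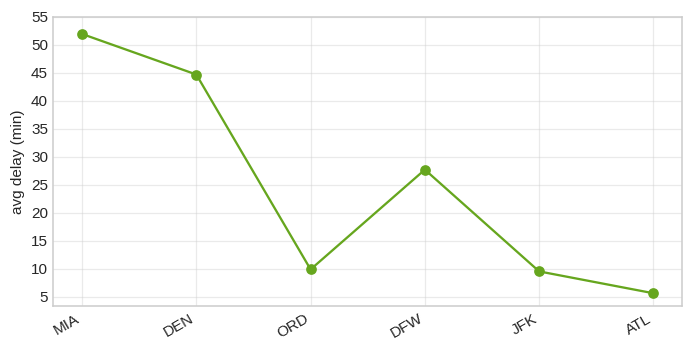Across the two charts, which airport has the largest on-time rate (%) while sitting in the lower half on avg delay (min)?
JFK

Chart 2 median avg delay (min) ≈ 20; below-median airports: ORD, JFK, ATL. Among those, JFK has the highest on-time rate (%) (≈ 90).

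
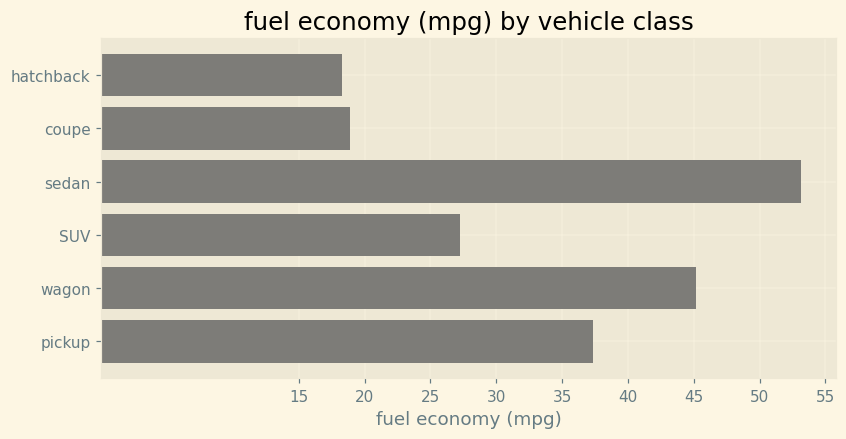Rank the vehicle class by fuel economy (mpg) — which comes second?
wagon

Top 3: sedan ≈ 55, wagon ≈ 45, pickup ≈ 35.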